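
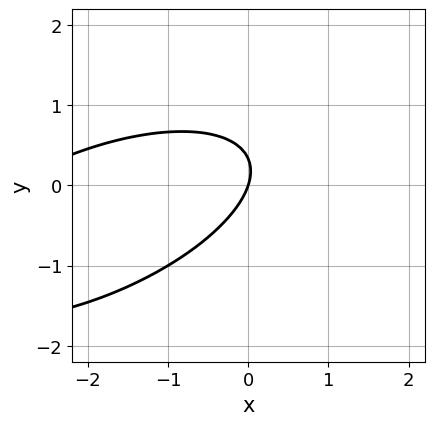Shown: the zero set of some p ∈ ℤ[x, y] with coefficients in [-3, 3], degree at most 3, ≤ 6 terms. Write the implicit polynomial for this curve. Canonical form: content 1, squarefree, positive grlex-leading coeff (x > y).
x^2 - 2*x*y + 3*y^2 + 3*x - y

The degree is 2 — a generic line meets the curve in up to 2 points.
Against the integer gridlines: it meets the y-axis at y = 0 (among the integer gridlines); one x-axis crossing is at x = 0.
Putting this together gives p.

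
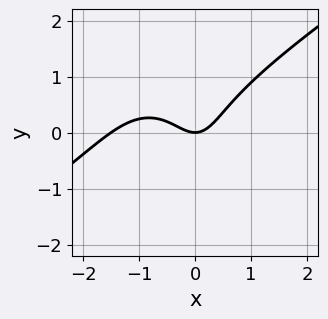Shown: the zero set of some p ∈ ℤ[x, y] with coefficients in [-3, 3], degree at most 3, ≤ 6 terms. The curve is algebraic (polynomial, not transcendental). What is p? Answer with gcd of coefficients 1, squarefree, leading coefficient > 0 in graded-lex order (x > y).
deg p = 3. No degree-2 curve has this shape.
Observable constraints: it meets the x-axis at x = 0 (among the integer gridlines); one y-axis crossing is at y = 0.
Assembling these constraints gives the stated polynomial.

2*x^3 - 2*x^2*y - 2*y^3 + 3*x^2 - 2*y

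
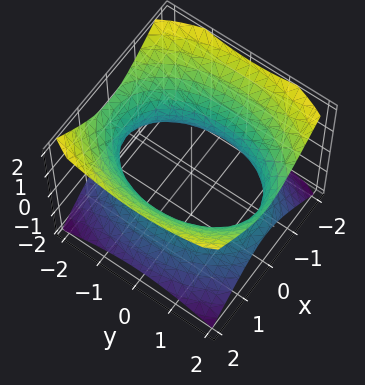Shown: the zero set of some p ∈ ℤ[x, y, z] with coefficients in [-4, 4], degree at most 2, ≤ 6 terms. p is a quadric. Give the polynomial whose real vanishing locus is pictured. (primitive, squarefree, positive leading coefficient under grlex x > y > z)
2*x^2 + y^2 - 2*z^2 - 3

1. The degree is 2 — one connected sheet with a waist; a quadric.
2. Symmetries: mirror symmetry y ↦ −y ⇒ only even powers of y; it's symmetric under z → −z, forcing even powers of z; it's symmetric under x → −x, forcing even powers of x.
3. From the visible intercepts: the surface avoids every integer z-axis point in the box.
4. Together with the visible shape, these determine p as stated.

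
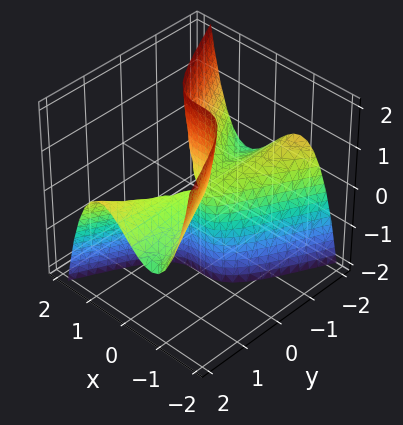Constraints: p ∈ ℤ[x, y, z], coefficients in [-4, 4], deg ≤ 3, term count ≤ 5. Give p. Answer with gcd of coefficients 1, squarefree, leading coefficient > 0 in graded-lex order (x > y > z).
3*x^3 - x*y^2 + 2*y*z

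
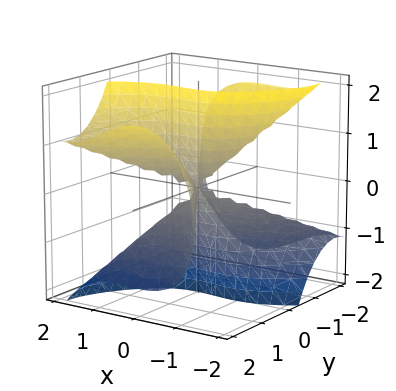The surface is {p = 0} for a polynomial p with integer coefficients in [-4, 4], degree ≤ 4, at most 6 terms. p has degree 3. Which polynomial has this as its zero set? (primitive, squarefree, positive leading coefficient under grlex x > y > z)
3*x^3 - 3*x^2*y - 2*x^2*z + 2*y^3 - 3*y*z^2

(a) Degree: the shape is more complex than any degree-2 surface, so deg p = 3.
(b) Against the integer gridlines: the visible z-axis segment lies entirely on the surface; it crosses the x-axis at the gridline x = 0; one y-axis crossing is at y = 0.
(c) Fitting integer coefficients to these (and the overall shape) gives p.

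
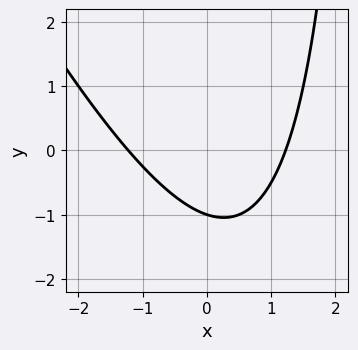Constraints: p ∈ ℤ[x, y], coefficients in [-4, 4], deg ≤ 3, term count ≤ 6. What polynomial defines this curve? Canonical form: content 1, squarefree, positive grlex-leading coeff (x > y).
1. Degree: the shape is more complex than any degree-1 curve, so deg p = 2.
2. From the visible intercepts: it meets the y-axis at y = -1 (among the integer gridlines).
3. Matching integer coefficients to the picture gives p.

2*x^2 + x*y - 3*y - 3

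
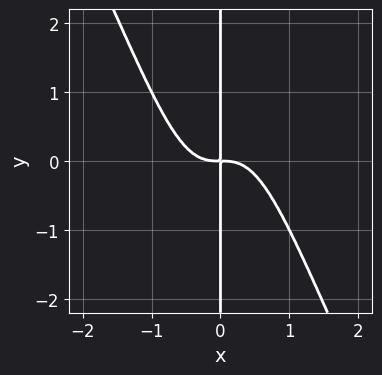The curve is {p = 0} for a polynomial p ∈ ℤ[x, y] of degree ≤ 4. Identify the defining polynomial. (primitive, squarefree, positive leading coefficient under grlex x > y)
First, the degree is 4 — a generic line meets the curve in up to 4 points.
Then, from the visible intercepts: every point of the y-axis in the box is on the curve.
Finally, these observations pin down the coefficients.

2*x^4 + x^3*y + x*y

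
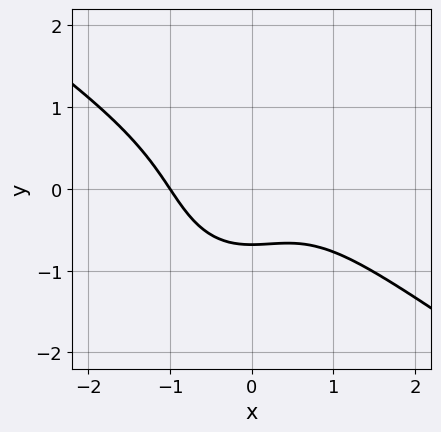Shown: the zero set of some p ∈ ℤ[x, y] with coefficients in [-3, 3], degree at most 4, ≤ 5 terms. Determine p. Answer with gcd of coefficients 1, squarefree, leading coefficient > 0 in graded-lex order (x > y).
x^3 + x^2*y + y^3 + y + 1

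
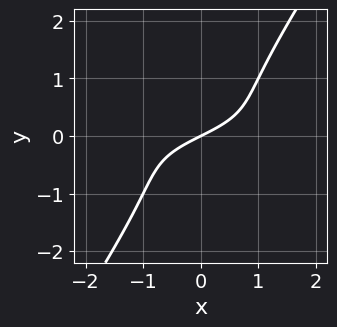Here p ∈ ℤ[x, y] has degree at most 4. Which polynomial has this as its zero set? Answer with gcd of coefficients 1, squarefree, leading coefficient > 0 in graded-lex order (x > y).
3*x*y^2 - 2*y^3 + x - 2*y

(a) Degree: no degree-2 curve has this shape, so deg p = 3.
(b) From the axis intercepts and sections: it meets the x-axis at x = 0 (among the integer gridlines); it meets the y-axis at y = 0 (among the integer gridlines).
(c) Fitting integer coefficients to these (and the overall shape) gives p.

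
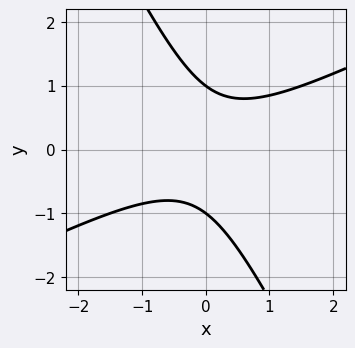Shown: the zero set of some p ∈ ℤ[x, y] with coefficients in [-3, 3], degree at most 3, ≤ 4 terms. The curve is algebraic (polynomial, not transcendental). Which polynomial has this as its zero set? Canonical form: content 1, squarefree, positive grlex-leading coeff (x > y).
2*x^2 - 3*x*y - 2*y^2 + 2

deg p = 2.
Observable constraints: the curve avoids every integer x-axis point in the box; the y-axis gridline crossings are at y ∈ {-1, 1}.
These observations pin down the coefficients.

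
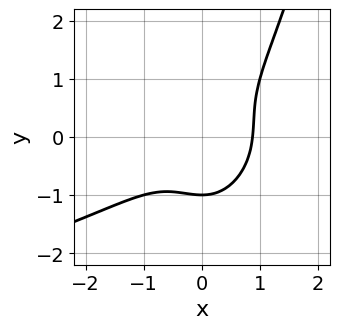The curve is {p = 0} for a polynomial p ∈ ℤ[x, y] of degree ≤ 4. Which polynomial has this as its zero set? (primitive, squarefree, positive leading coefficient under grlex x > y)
1. The degree is 4 — a generic line meets the curve in up to 4 points.
2. Reading off the gridlines: it crosses the y-axis at the gridline y = -1.
3. Solving for integer coefficients yields p as stated.

2*x^2*y^2 + 3*x^3 - x^2*y - 2*y^3 - 2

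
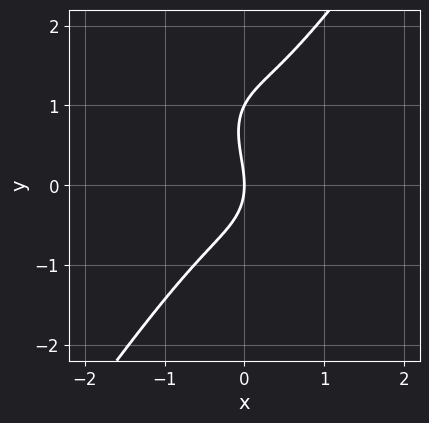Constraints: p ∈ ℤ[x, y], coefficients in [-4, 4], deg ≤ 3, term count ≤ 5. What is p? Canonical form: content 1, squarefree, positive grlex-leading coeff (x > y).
Degree: the shape is more complex than any degree-2 curve, so deg p = 3.
Against the integer gridlines: one x-axis crossing is at x = 0; the y-axis gridline crossings are at y ∈ {0, 1}.
Together with the visible shape, these determine p as stated.

3*x^3 - y^3 + y^2 + 2*x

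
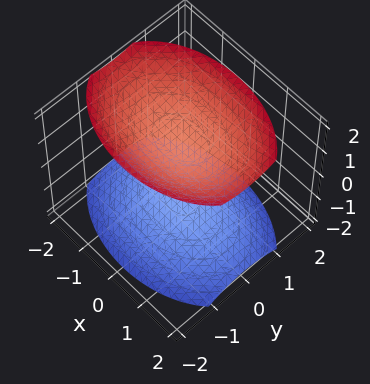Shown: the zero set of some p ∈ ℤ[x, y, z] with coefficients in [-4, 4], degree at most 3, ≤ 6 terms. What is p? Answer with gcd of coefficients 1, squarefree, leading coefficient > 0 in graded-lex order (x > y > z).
x^2 + 2*y^2 - 2*z^2 + 3

I count 2 distinct pieces. They look like related sheets of one shape, so recover p as a whole.
The degree is 2 — two separate bowl-shaped sheets opening away from each other; a quadric.
Symmetries: mirror symmetry x ↦ −x ⇒ only even powers of x; mirror symmetry y ↦ −y ⇒ only even powers of y; the z ↦ −z reflection is a symmetry, so z appears only in even powers.
Against the integer gridlines: the surface avoids every integer y-axis point in the box; no x-intercept at any integer in the box.
Solving for integer coefficients yields p as stated.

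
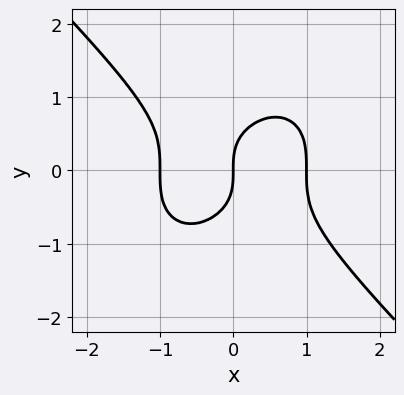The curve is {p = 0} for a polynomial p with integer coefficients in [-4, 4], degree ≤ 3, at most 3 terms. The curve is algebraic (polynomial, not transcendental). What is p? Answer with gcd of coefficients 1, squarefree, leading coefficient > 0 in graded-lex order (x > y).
(a) deg p = 3.
(b) From the visible intercepts: among the integer gridlines, it crosses the x-axis at x ∈ {-1, 0, 1}; it crosses the y-axis at the gridline y = 0.
(c) These observations pin down the coefficients.

x^3 + y^3 - x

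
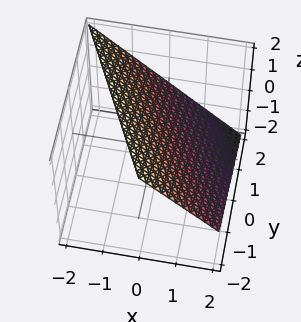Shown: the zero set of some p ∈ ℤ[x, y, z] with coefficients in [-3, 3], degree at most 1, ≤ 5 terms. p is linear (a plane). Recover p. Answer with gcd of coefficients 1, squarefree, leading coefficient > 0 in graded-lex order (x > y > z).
2*x + y + 2*z - 2

The degree is 1 — every cross-section is a straight line — this is a plane.
From the visible intercepts: one z-axis crossing is at z = 1; it meets the x-axis at x = 1 (among the integer gridlines); one y-axis crossing is at y = 2.
Together with the visible shape, these determine p as stated.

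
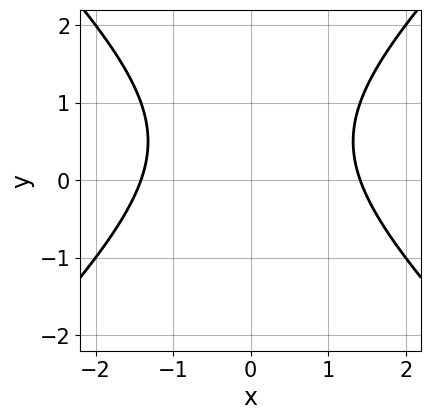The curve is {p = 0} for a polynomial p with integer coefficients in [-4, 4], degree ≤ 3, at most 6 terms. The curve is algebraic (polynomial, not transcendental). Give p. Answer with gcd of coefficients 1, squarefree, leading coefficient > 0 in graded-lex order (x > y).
1. Degree: the shape is more complex than any degree-1 curve, so deg p = 2.
2. Symmetries: mirror symmetry x ↦ −x ⇒ only even powers of x.
3. From the visible intercepts: the curve avoids every integer y-axis point in the box.
4. Solving for integer coefficients yields p as stated.

x^2 - y^2 + y - 2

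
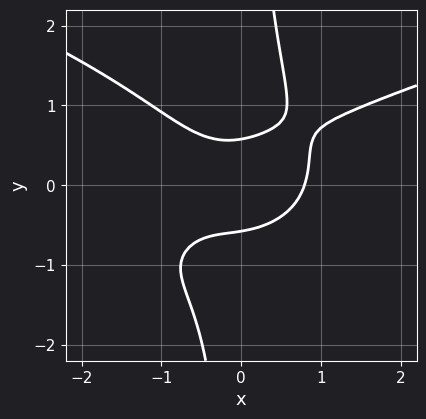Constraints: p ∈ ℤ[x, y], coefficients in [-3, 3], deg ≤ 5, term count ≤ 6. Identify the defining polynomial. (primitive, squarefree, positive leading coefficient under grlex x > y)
(a) Degree: no degree-3 curve has this shape, so deg p = 4.
(b) Putting this together gives p.

3*x*y^3 - 2*x^3 + 2*x^2*y - 3*y^2 + 1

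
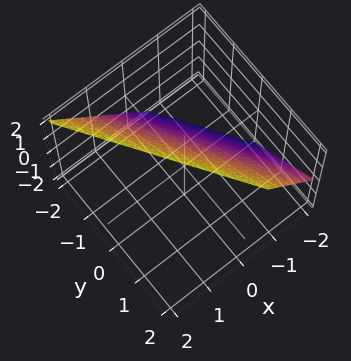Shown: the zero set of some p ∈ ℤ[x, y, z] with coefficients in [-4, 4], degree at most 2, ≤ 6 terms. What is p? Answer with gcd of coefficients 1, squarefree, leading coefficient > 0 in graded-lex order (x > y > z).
3*x + 2*y - 2*z + 2

1. deg p = 1. The surface is flat (a plane).
2. Checking where it meets the axes: one y-axis crossing is at y = -1; it meets the z-axis at z = 1 (among the integer gridlines).
3. Solving for integer coefficients yields p as stated.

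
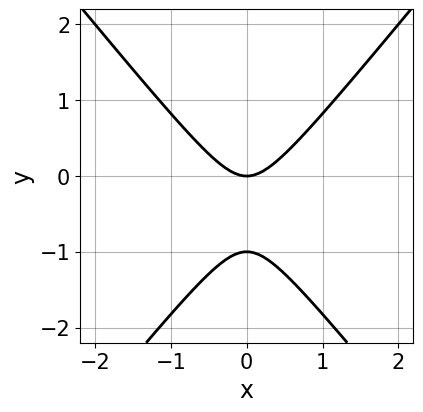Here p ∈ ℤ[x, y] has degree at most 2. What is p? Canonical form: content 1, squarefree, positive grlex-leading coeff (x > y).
3*x^2 - 2*y^2 - 2*y

1. The degree is 2 — the shape is more complex than any degree-1 curve.
2. Symmetries: it's symmetric under x → −x, forcing even powers of x.
3. Observable constraints: the y-axis gridline crossings are at y ∈ {-1, 0}; it crosses the x-axis at the gridline x = 0.
4. Fitting integer coefficients to these (and the overall shape) gives p.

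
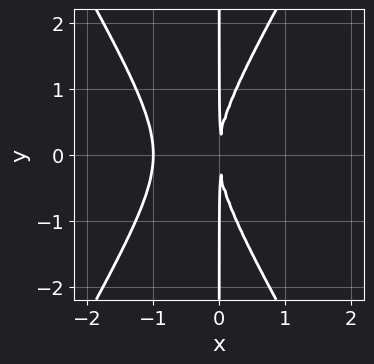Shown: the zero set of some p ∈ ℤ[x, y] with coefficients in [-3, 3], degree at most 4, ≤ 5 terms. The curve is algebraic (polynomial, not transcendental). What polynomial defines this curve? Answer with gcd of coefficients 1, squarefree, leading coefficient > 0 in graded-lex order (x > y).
1. deg p = 3.
2. Symmetries: the y ↦ −y reflection is a symmetry, so y appears only in even powers.
3. From the axis intercepts and sections: it meets the x-axis at x = -1 (among the integer gridlines); the visible y-axis segment lies entirely on the curve.
4. Matching integer coefficients to the picture gives p.

3*x^3 - x*y^2 + 3*x^2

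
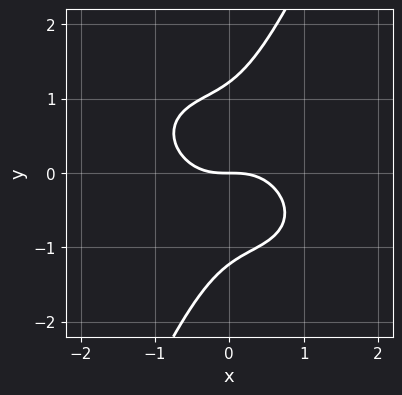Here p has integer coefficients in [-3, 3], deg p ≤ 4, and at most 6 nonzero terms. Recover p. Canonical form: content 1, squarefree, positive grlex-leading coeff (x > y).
First, the degree is 3 — no degree-2 curve has this shape.
Then, from the axis intercepts and sections: it crosses the x-axis at the gridline x = 0; it meets the y-axis at y = 0 (among the integer gridlines).
Finally, these observations pin down the coefficients.

3*x^3 + 2*x^2*y + 3*x*y^2 - 2*y^3 + 3*y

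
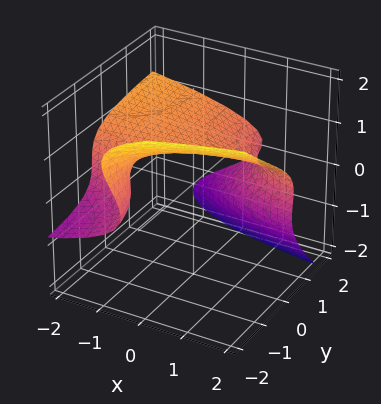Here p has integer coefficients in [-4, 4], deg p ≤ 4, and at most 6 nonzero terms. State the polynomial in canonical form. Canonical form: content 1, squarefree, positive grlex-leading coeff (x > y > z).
3*y*z^2 + 3*z^3 + 2*x*y - y*z - 2

First, degree: no degree-2 surface has this shape, so deg p = 3.
Next, observable constraints: the surface avoids every integer x-axis point in the box; no y-intercept at any integer in the box.
Finally, matching integer coefficients to the picture gives p.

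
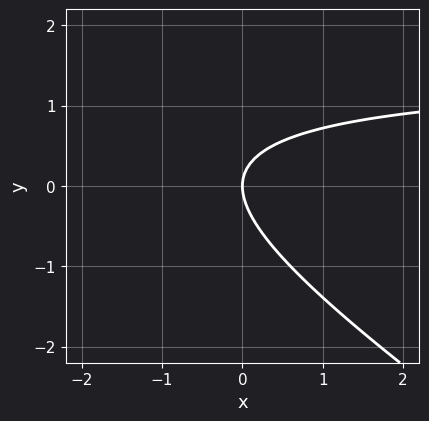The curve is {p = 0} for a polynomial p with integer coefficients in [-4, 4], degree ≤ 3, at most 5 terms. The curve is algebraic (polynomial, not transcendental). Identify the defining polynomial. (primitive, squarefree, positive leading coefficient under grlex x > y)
2*x*y + 3*y^2 - 3*x

First, deg p = 2. The shape is more complex than any degree-1 curve.
Then, checking where it meets the axes: it crosses the y-axis at the gridline y = 0; it crosses the x-axis at the gridline x = 0.
Finally, putting this together gives p.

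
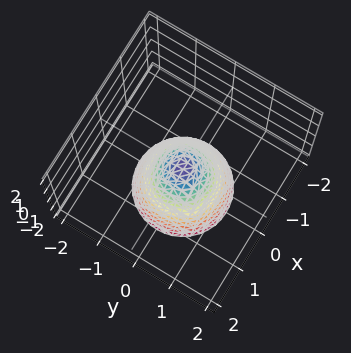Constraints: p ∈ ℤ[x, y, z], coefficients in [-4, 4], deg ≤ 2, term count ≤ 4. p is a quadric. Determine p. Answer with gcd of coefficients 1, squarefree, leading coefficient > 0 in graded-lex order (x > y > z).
First, the degree is 2 — a paraboloid; a quadric.
Next, by symmetry, the z-axis is an axis of rotation, so x and y enter only as x² + y².
Then, checking where it meets the axes: one x-axis crossing is at x = 0; a circular section at z = -2 has radius between 1 and 2; it crosses the z-axis at the gridline z = 0.
Finally, the integer polynomial consistent with all of this is the stated p.

3*x^2 + 3*y^2 + 2*z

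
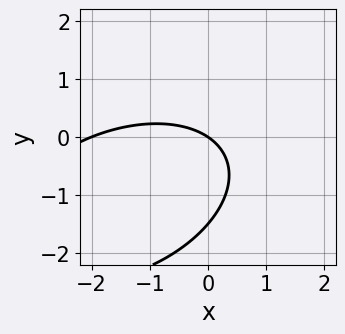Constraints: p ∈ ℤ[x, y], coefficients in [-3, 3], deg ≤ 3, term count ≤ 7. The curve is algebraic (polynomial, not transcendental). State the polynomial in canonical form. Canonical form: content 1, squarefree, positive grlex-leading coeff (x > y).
x^2 - x*y + 2*y^2 + 2*x + 3*y

1. The degree is 2 — a generic line meets the curve in up to 2 points.
2. From the visible intercepts: the x-axis gridline crossings are at x ∈ {-2, 0}; one y-axis crossing is at y = 0.
3. Fitting integer coefficients to these (and the overall shape) gives p.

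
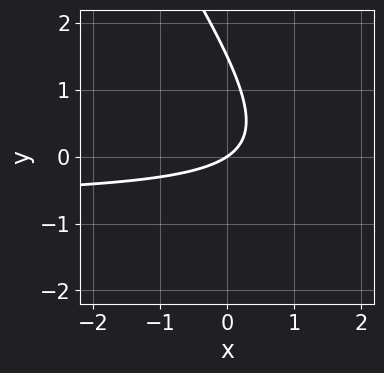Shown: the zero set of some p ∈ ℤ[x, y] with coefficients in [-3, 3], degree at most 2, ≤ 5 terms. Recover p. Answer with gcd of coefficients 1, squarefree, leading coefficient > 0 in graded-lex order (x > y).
3*x*y + 2*y^2 + 2*x - 3*y

First, degree: a generic line meets the curve in up to 2 points, so deg p = 2.
Then, checking where it meets the axes: it meets the y-axis at y = 0 (among the integer gridlines); it crosses the x-axis at the gridline x = 0.
Finally, the integer polynomial consistent with all of this is the stated p.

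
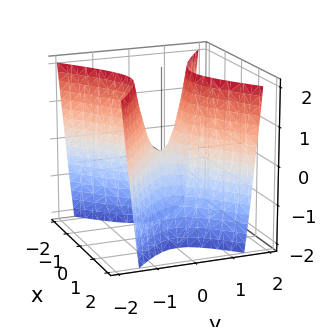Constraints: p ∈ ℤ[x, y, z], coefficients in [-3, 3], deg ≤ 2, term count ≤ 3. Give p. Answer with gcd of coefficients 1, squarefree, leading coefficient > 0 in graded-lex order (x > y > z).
2*x^2 - 3*y^2 + z

First, degree: a hyperbolic paraboloid; a quadric, so deg p = 2.
Next, symmetries: the x ↦ −x reflection is a symmetry, so x appears only in even powers; mirror symmetry y ↦ −y ⇒ only even powers of y.
Next, from the visible intercepts: one y-axis crossing is at y = 0; one z-axis crossing is at z = 0; it crosses the x-axis at the gridline x = 0.
Finally, putting this together gives p.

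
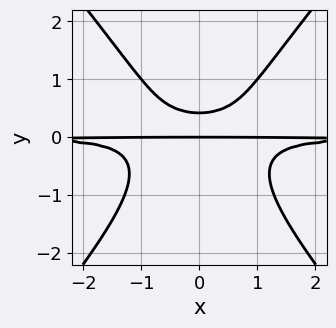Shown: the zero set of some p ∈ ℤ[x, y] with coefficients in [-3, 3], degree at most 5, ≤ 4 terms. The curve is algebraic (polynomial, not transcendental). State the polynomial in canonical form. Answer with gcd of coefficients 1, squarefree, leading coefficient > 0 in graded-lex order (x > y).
3*x^2*y^2 - 2*y^4 - 2*y^2 + y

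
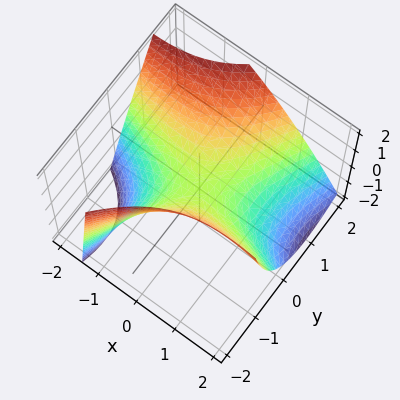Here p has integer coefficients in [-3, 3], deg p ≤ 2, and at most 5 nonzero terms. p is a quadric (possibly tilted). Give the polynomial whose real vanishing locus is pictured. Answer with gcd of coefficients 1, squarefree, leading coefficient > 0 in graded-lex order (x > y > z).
x^2 + 3*x*y - 2*y^2 + y*z + 3*z

(a) Degree: a generic line meets the surface in up to 2 points, so deg p = 2.
(b) From the visible intercepts: one y-axis crossing is at y = 0; one x-axis crossing is at x = 0; it crosses the z-axis at the gridline z = 0.
(c) Putting this together gives p.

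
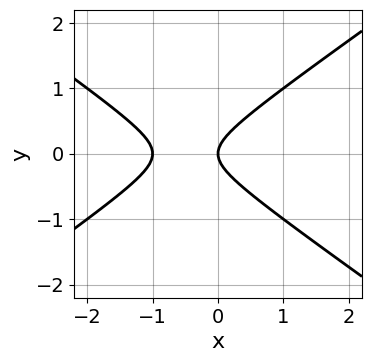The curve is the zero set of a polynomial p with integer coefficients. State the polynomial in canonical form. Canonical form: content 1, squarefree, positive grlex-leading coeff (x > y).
The degree is 2 — a generic line meets the curve in up to 2 points.
Symmetries: the y ↦ −y reflection is a symmetry, so y appears only in even powers.
Reading off the gridlines: the x-axis gridline crossings are at x ∈ {-1, 0}; it meets the y-axis at y = 0 (among the integer gridlines).
Assembling these constraints gives the stated polynomial.

x^2 - 2*y^2 + x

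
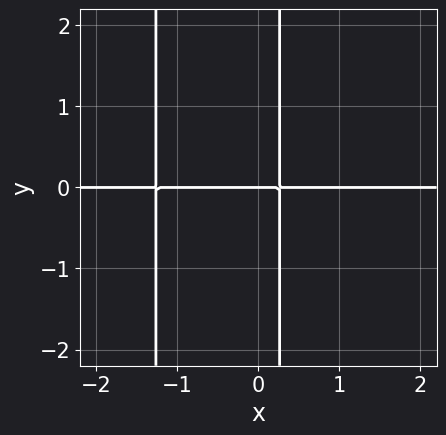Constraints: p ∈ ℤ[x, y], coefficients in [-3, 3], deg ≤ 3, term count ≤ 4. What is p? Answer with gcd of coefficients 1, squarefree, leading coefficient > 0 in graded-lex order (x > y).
First, deg p = 3.
Next, from the axis intercepts and sections: it crosses the y-axis at the gridline y = 0; the visible x-axis segment lies entirely on the curve.
Finally, matching integer coefficients to the picture gives p.

3*x^2*y + 3*x*y - y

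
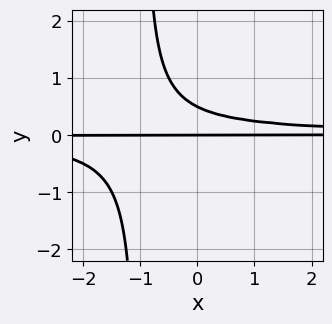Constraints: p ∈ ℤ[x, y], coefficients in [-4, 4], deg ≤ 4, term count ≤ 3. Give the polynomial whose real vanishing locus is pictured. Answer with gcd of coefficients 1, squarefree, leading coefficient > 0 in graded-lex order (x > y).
2*x*y^2 + 2*y^2 - y

First, deg p = 3. A generic line meets the curve in up to 3 points.
Next, from the axis intercepts and sections: every point of the x-axis in the box is on the curve; it meets the y-axis at y = 0 (among the integer gridlines).
Finally, the integer polynomial consistent with all of this is the stated p.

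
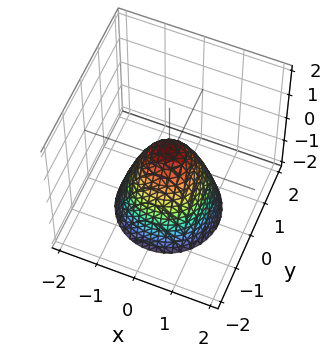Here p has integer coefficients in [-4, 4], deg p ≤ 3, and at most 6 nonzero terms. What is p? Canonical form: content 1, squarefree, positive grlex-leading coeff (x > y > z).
3*x^2 + 3*y^2 + 2*z - 1

The degree is 2 — the shape is more complex than any degree-1 surface.
Symmetry: the surface is invariant under rotation about z: p = q(x² + y², z).
Reading off the gridlines: a circular section at z = 0 has radius between 0 and 1.
Solving for integer coefficients yields p as stated.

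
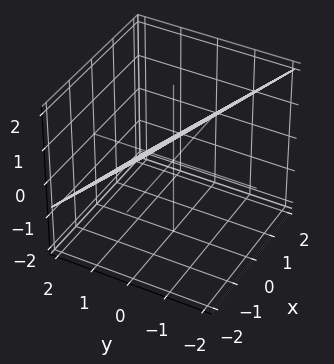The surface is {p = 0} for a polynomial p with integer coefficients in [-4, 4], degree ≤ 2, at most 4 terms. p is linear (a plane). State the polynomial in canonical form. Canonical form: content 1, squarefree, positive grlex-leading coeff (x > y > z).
x + 3*y + 3*z - 2

1. The degree is 1 — the surface is flat (a plane).
2. Observable constraints: one x-axis crossing is at x = 2.
3. Matching integer coefficients to the picture gives p.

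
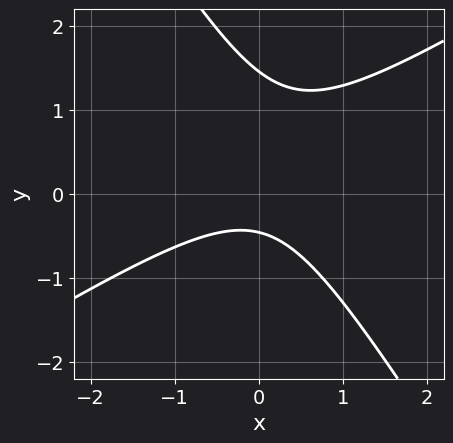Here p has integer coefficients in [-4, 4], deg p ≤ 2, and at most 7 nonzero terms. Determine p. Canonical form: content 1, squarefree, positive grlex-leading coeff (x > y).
3*x^2 - 3*x*y - 3*y^2 + 3*y + 2

1. deg p = 2. No degree-1 curve has this shape.
2. From the visible intercepts: the curve avoids every integer x-axis point in the box.
3. Assembling these constraints gives the stated polynomial.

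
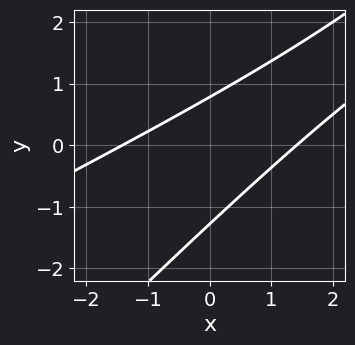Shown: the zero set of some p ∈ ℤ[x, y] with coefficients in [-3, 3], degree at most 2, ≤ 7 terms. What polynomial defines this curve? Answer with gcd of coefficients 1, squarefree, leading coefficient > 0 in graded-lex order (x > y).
First, deg p = 2. A generic line meets the curve in up to 2 points.
Finally, solving for integer coefficients yields p as stated.

x^2 - 3*x*y + 2*y^2 + y - 2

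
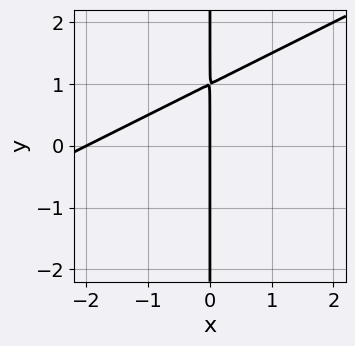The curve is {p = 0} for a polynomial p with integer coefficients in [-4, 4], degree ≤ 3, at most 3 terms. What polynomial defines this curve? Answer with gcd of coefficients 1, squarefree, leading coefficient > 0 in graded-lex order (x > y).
x^2 - 2*x*y + 2*x

(a) deg p = 2.
(b) Checking where it meets the axes: among the integer gridlines, it crosses the x-axis at x ∈ {-2, 0}; the visible y-axis segment lies entirely on the curve.
(c) Matching integer coefficients to the picture gives p.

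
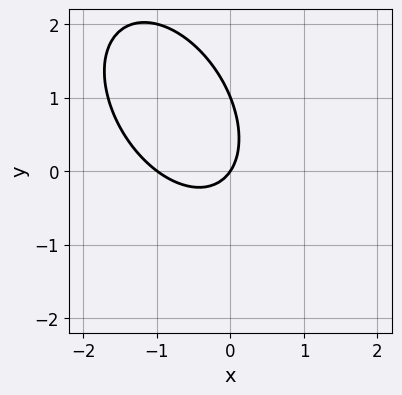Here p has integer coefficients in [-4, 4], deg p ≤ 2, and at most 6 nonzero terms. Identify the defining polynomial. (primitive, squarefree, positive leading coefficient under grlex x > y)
First, the degree is 2 — the shape is more complex than any degree-1 curve.
Then, from the axis intercepts and sections: the y-axis gridline crossings are at y ∈ {0, 1}; among the integer gridlines, it crosses the x-axis at x ∈ {-1, 0}.
Finally, putting this together gives p.

3*x^2 + 2*x*y + 2*y^2 + 3*x - 2*y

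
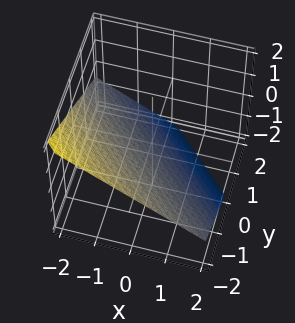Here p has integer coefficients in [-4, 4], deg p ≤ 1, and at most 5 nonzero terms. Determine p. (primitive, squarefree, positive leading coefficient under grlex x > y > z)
2*x + 2*y + 3*z + 2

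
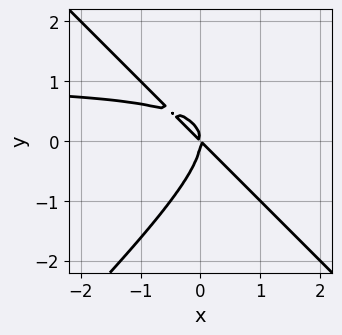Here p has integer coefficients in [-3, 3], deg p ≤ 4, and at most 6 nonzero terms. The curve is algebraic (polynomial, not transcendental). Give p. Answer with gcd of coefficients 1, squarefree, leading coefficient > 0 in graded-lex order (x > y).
x^2*y - y^3 - x^2 - x*y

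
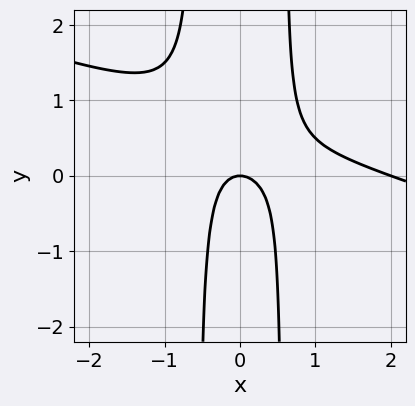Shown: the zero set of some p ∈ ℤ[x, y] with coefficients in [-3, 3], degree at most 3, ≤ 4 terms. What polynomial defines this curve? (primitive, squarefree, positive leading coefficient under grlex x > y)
x^3 + 3*x^2*y - 2*x^2 - y

Degree: a generic line meets the curve in up to 3 points, so deg p = 3.
Reading off the gridlines: the x-axis gridline crossings are at x ∈ {0, 2}; it crosses the y-axis at the gridline y = 0.
Assembling these constraints gives the stated polynomial.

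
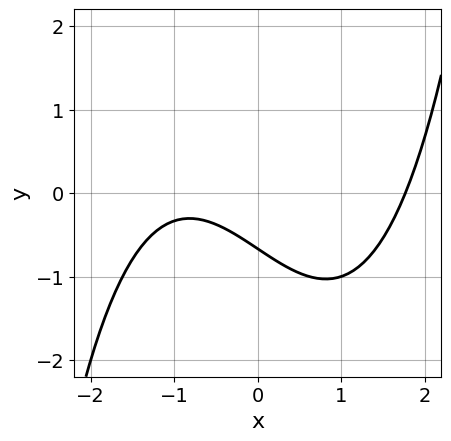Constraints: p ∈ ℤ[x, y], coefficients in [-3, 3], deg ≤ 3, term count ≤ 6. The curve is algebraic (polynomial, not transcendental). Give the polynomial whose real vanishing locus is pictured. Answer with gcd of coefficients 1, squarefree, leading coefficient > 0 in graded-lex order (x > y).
1. The degree is 3 — a generic line meets the curve in up to 3 points.
2. The integer polynomial consistent with all of this is the stated p.

x^3 - 2*x - 3*y - 2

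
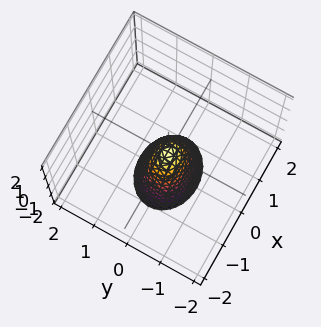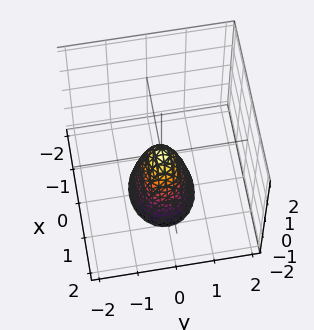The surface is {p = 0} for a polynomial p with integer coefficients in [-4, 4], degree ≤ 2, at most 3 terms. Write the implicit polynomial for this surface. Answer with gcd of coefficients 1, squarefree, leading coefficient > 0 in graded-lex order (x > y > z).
(a) Degree: a paraboloid; a quadric, so deg p = 2.
(b) Symmetries: the x ↦ −x reflection is a symmetry, so x appears only in even powers; mirror symmetry y ↦ −y ⇒ only even powers of y.
(c) Against the integer gridlines: one x-axis crossing is at x = 0; it crosses the z-axis at the gridline z = 0; one y-axis crossing is at y = 0.
(d) The integer polynomial consistent with all of this is the stated p.

2*x^2 + 3*y^2 + z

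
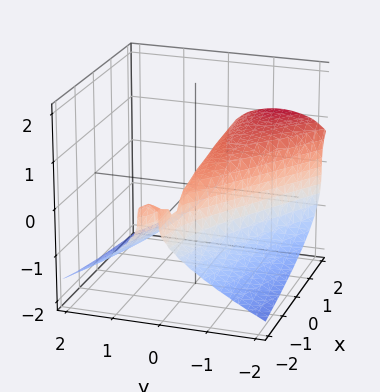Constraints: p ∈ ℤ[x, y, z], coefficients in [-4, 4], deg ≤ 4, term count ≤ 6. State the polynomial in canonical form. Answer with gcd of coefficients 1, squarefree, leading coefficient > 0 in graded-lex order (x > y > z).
3*z^3 + 2*x*y + 3*y^2 + 3*y

First, degree: the shape is more complex than any degree-2 surface, so deg p = 3.
Then, observable constraints: the y-axis gridline crossings are at y ∈ {-1, 0}; one z-axis crossing is at z = 0.
Finally, matching integer coefficients to the picture gives p.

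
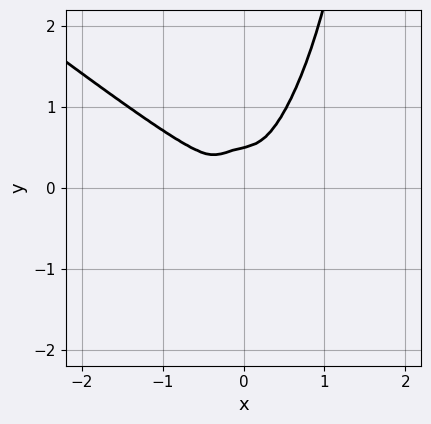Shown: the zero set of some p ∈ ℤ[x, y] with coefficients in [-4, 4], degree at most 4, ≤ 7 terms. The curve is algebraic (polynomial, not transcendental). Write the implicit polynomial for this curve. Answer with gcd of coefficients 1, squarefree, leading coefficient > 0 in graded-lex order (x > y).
(a) Degree: no degree-3 curve has this shape, so deg p = 4.
(b) Matching integer coefficients to the picture gives p.

2*x^4 + 2*x^3*y + x*y^3 - 2*y^3 + y^2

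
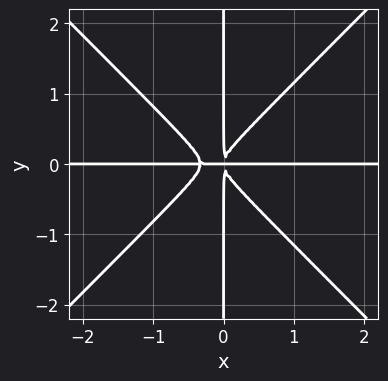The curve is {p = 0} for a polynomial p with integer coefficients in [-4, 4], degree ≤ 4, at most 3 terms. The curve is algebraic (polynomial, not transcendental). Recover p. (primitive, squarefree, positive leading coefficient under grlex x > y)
(a) deg p = 4.
(b) Checking where it meets the axes: the visible x-axis segment lies entirely on the curve; the visible y-axis segment lies entirely on the curve.
(c) Fitting integer coefficients to these (and the overall shape) gives p.

3*x^3*y - 3*x*y^3 + x^2*y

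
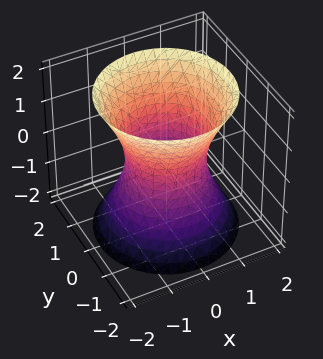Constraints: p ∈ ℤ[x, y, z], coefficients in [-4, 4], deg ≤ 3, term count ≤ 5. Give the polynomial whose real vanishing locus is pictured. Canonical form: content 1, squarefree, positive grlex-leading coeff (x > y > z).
First, degree: a generic line meets the surface in up to 2 points, so deg p = 2.
Next, by symmetry, every cross-section ⟂ z is a circle, so x, y appear only via x² + y².
Next, from the visible intercepts: the x-axis gridline crossings are at x ∈ {-1, 1}; no z-intercept at any integer in the box; a circular section at z = 2 has radius between 1 and 2; the y-axis gridline crossings are at y ∈ {-1, 1}.
Finally, these observations pin down the coefficients.

2*x^2 + 2*y^2 - z^2 - 2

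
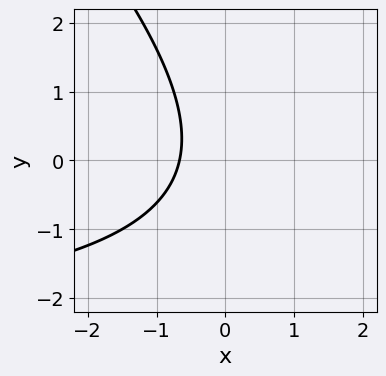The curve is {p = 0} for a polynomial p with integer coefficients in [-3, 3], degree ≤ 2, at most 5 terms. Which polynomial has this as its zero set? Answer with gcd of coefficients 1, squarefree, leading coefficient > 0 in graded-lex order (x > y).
Degree: no degree-1 curve has this shape, so deg p = 2.
Against the integer gridlines: the curve avoids every integer y-axis point in the box.
The integer polynomial consistent with all of this is the stated p.

x*y + y^2 + 3*x + 2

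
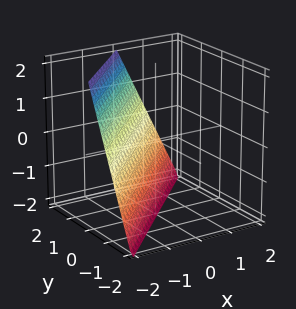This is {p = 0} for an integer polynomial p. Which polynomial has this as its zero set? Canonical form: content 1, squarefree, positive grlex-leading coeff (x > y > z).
2*x - 2*y + z + 2

1. Degree: every cross-section is a straight line — this is a plane, so deg p = 1.
2. From the visible intercepts: it meets the y-axis at y = 1 (among the integer gridlines); one x-axis crossing is at x = -1; one z-axis crossing is at z = -2.
3. Assembling these constraints gives the stated polynomial.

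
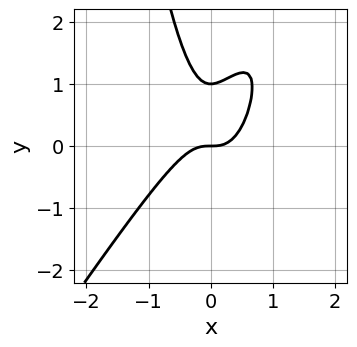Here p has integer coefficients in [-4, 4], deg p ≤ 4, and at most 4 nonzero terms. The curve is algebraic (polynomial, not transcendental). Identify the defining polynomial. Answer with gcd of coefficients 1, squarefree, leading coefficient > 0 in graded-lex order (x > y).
3*x^3 - 2*x^2*y + y^2 - y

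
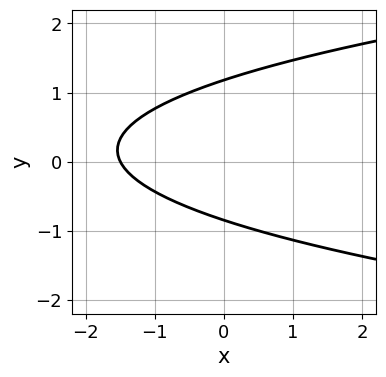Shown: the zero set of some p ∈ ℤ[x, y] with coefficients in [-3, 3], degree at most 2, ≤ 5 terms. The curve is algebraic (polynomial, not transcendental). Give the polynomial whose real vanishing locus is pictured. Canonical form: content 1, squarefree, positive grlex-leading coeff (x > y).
3*y^2 - 2*x - y - 3

First, the degree is 2 — the shape is more complex than any degree-1 curve.
Finally, putting this together gives p.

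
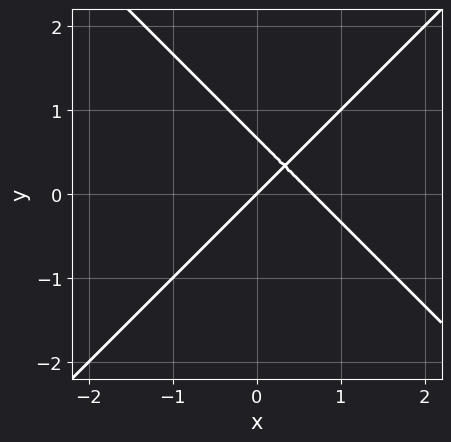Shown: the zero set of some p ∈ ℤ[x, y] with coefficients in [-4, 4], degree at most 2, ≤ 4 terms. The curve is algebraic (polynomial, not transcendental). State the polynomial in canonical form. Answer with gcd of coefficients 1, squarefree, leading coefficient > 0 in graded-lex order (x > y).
(a) deg p = 2. The shape is more complex than any degree-1 curve.
(b) Checking where it meets the axes: it crosses the x-axis at the gridline x = 0; one y-axis crossing is at y = 0.
(c) Matching integer coefficients to the picture gives p.

3*x^2 - 3*y^2 - 2*x + 2*y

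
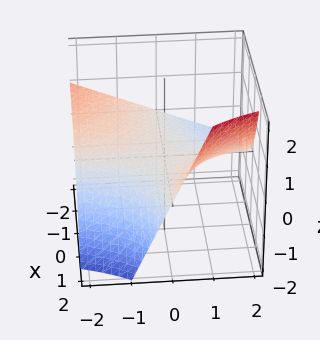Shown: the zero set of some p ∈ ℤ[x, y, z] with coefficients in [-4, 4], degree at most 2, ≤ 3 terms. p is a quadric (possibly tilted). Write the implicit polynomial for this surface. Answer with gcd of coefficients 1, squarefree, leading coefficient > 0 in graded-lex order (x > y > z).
1. Degree: no degree-1 surface has this shape, so deg p = 2.
2. Observable constraints: the visible y-axis segment lies entirely on the surface; every point of the x-axis in the box is on the surface; it crosses the z-axis at the gridline z = 0.
3. Matching integer coefficients to the picture gives p.

x*y + x*z - 3*z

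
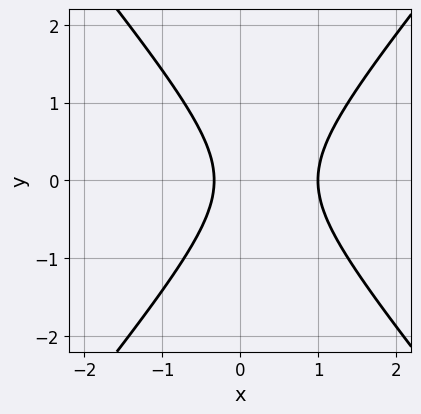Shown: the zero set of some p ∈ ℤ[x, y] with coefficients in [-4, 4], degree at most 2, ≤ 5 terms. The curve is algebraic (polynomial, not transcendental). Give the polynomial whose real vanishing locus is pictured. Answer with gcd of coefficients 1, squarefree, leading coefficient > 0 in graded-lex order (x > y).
1. The degree is 2 — no degree-1 curve has this shape.
2. Symmetries: it's symmetric under y → −y, forcing even powers of y.
3. Against the integer gridlines: no y-intercept at any integer in the box; it crosses the x-axis at the gridline x = 1.
4. Assembling these constraints gives the stated polynomial.

3*x^2 - 2*y^2 - 2*x - 1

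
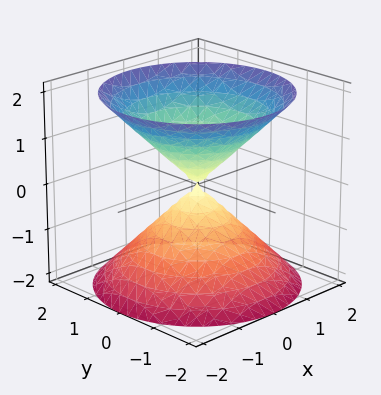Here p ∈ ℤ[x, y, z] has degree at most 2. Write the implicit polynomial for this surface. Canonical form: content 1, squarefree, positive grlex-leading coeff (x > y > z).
x^2 + y^2 - z^2

There are 2 components. They look like related sheets of one shape, so recover p as a whole.
deg p = 2. Two nappes meeting at a single point; a quadric.
Symmetry: the z-axis is an axis of rotation, so x and y enter only as x² + y²; mirror symmetry z ↦ −z ⇒ only even powers of z.
Reading off the gridlines: a circular section at z = -1 has radius exactly 1; it meets the y-axis at y = 0 (among the integer gridlines); one z-axis crossing is at z = 0.
Assembling these constraints gives the stated polynomial.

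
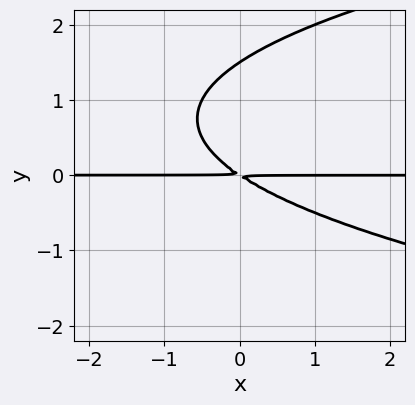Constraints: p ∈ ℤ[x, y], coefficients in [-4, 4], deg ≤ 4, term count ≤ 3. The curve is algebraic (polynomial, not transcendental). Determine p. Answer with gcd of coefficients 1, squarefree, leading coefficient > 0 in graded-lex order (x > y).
2*y^3 - 2*x*y - 3*y^2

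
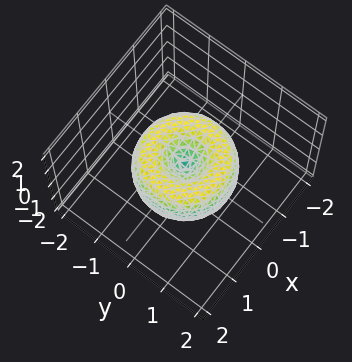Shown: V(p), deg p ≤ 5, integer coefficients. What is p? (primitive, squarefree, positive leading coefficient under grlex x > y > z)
Degree: a generic line meets the surface in up to 4 points, so deg p = 4.
By symmetry, every cross-section ⟂ z is a circle, so x, y appear only via x² + y².
Reading off the gridlines: it meets the z-axis at z = 0 (among the integer gridlines); one x-axis crossing is at x = 0; a circular section at z = 0 has radius between 1 and 2.
Solving for integer coefficients yields p as stated.

2*x^4 + 4*x^2*y^2 + 2*y^4 - 3*x^2 - 3*y^2 + 2*z^2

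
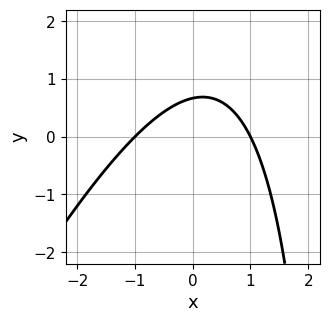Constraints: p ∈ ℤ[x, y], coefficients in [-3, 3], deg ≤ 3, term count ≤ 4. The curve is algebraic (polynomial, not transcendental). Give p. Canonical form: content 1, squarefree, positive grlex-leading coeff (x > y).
2*x^2 - x*y + 3*y - 2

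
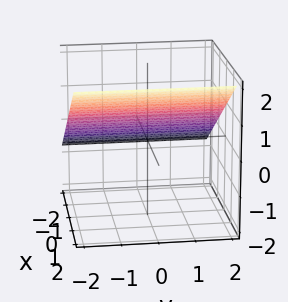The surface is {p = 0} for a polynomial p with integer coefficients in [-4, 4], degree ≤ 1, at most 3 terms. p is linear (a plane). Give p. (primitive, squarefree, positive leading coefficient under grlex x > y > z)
2*x - 3*z + 2

1. Degree: every cross-section is a straight line — this is a plane, so deg p = 1.
2. From the axis intercepts and sections: the surface avoids every integer y-axis point in the box; one x-axis crossing is at x = -1.
3. Solving for integer coefficients yields p as stated.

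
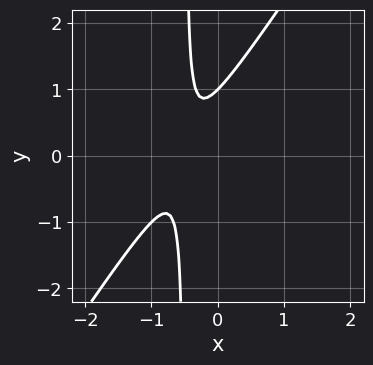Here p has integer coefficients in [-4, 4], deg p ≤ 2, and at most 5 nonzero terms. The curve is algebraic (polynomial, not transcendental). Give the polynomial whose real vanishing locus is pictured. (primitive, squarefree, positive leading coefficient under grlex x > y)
3*x^2 - 2*x*y + 3*x - y + 1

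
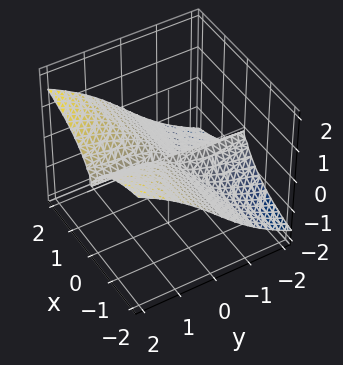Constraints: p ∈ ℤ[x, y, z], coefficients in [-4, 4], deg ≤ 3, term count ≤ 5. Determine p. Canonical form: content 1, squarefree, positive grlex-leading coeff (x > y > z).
2*x^2*y - 2*x^2*z - z^3

The degree is 3 — the shape is more complex than any degree-2 surface.
Observable constraints: it meets the z-axis at z = 0 (among the integer gridlines); the visible x-axis segment lies entirely on the surface.
Assembling these constraints gives the stated polynomial. Check: (0, -1, 0) on the y-axis lies on the surface, and p(0, -1, 0) = 0. ✓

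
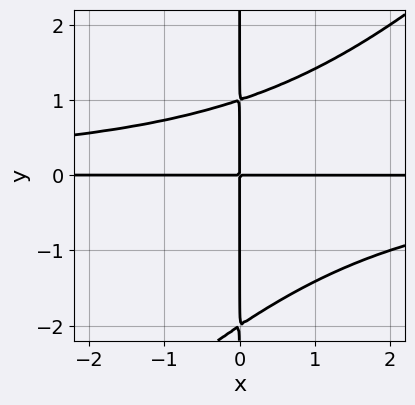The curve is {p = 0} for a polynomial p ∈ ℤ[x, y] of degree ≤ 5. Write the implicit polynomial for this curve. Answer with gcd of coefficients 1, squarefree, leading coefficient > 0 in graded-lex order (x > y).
First, the degree is 4 — a generic line meets the curve in up to 4 points.
Then, from the visible intercepts: every point of the y-axis in the box is on the curve; every point of the x-axis in the box is on the curve.
Finally, fitting integer coefficients to these (and the overall shape) gives p.

x^2*y^2 - x*y^3 - x*y^2 + 2*x*y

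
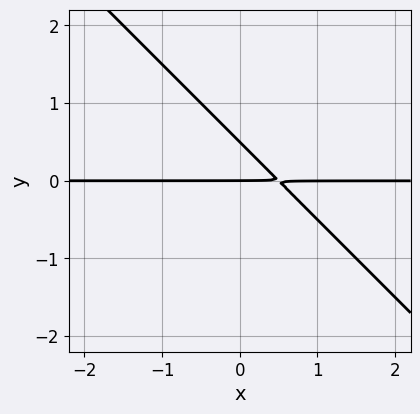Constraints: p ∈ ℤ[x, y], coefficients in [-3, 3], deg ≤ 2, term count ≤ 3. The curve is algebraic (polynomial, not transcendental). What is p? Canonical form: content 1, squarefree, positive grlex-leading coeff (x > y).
2*x*y + 2*y^2 - y

Degree: the shape is more complex than any degree-1 curve, so deg p = 2.
Against the integer gridlines: the visible x-axis segment lies entirely on the curve; one y-axis crossing is at y = 0.
Matching integer coefficients to the picture gives p.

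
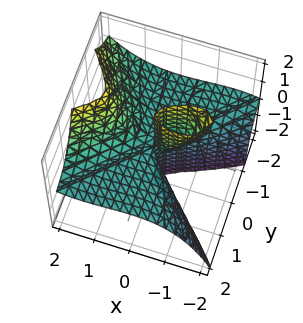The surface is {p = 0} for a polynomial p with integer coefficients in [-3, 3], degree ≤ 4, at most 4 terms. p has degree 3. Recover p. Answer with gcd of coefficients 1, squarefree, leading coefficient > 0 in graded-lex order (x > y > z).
x^3 - x^2*y - 3*y^2*z - x*z

deg p = 3. The shape is more complex than any degree-2 surface.
From the visible intercepts: it meets the x-axis at x = 0 (among the integer gridlines); the visible z-axis segment lies entirely on the surface; the visible y-axis segment lies entirely on the surface.
Putting this together gives p.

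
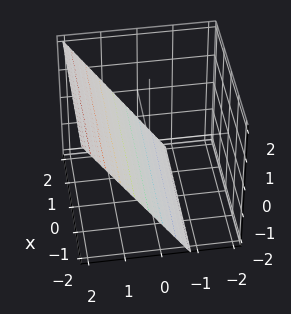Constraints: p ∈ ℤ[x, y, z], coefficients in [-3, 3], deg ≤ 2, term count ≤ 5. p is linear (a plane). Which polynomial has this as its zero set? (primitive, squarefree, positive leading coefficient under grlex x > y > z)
3*y - 2*z - 2

(a) The degree is 1 — every cross-section is a straight line — this is a plane.
(b) Reading off the gridlines: no x-intercept at any integer in the box; it meets the z-axis at z = -1 (among the integer gridlines).
(c) Solving for integer coefficients yields p as stated.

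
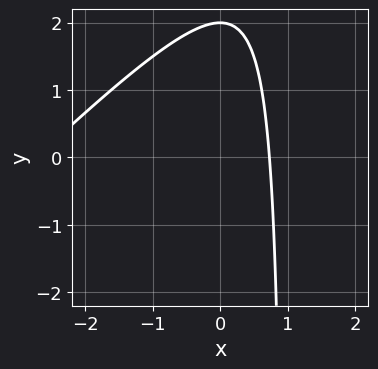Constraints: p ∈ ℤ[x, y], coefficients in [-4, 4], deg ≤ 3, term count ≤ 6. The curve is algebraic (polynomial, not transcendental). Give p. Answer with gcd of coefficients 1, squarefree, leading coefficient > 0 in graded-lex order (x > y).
x^2 - x*y + 2*x + y - 2

1. deg p = 2. No degree-1 curve has this shape.
2. From the axis intercepts and sections: one y-axis crossing is at y = 2.
3. Putting this together gives p.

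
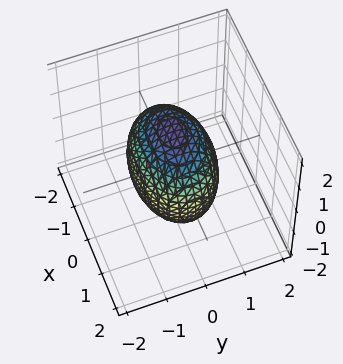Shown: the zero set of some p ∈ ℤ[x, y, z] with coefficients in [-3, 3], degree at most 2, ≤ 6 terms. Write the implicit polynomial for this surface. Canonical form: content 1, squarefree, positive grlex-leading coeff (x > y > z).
(a) deg p = 2. Bounded and convex; a quadric.
(b) Symmetries: the z ↦ −z reflection is a symmetry, so z appears only in even powers; mirror symmetry y ↦ −y ⇒ only even powers of y; the x ↦ −x reflection is a symmetry, so x appears only in even powers.
(c) Checking where it meets the axes: among the integer gridlines, it crosses the y-axis at y ∈ {-1, 1}.
(d) Putting this together gives p.

x^2 + 2*y^2 + z^2 - 2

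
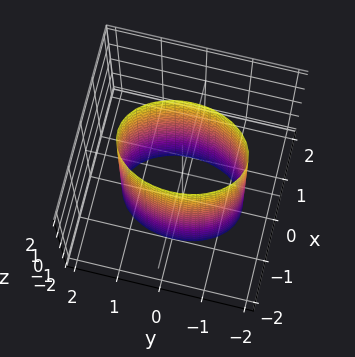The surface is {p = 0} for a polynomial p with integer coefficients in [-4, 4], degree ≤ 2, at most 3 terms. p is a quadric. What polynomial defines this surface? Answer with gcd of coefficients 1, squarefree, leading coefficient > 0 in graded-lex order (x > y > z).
2*x^2 + y^2 - 2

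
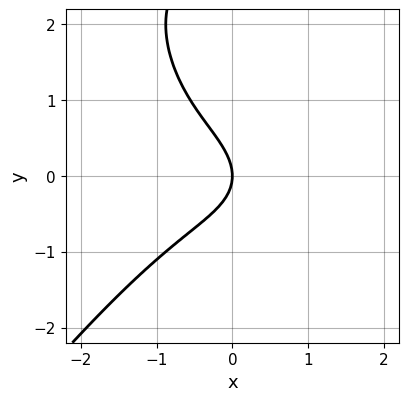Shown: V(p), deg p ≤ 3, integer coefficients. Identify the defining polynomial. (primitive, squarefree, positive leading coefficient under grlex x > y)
2*x^3 - y^3 + 3*y^2 + 3*x

(a) The degree is 3 — no degree-2 curve has this shape.
(b) From the axis intercepts and sections: it crosses the y-axis at the gridline y = 0; it meets the x-axis at x = 0 (among the integer gridlines).
(c) Solving for integer coefficients yields p as stated.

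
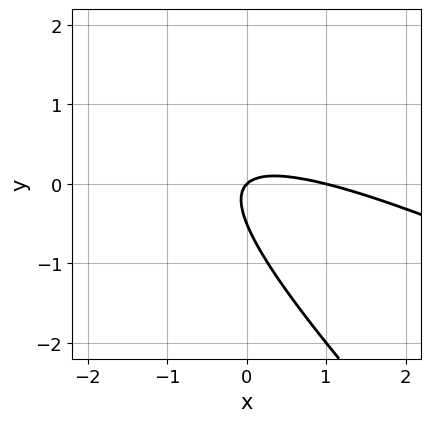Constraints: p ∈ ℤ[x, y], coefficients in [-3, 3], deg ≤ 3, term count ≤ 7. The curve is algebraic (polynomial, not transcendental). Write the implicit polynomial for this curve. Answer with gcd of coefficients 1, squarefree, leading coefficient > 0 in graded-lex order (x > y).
x^2 + 3*x*y + 2*y^2 - x + y

(a) Degree: the shape is more complex than any degree-1 curve, so deg p = 2.
(b) From the axis intercepts and sections: it meets the y-axis at y = 0 (among the integer gridlines); the x-axis gridline crossings are at x ∈ {0, 1}.
(c) Putting this together gives p.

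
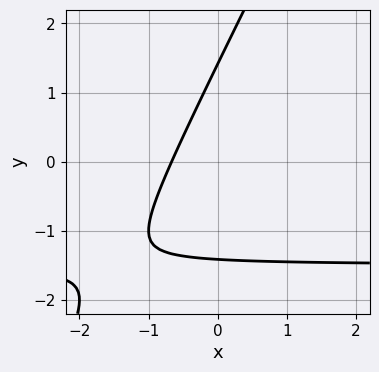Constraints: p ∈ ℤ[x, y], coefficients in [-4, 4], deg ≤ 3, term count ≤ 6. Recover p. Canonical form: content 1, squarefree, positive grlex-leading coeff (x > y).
2*x*y - y^2 + 3*x + 2

deg p = 2. A generic line meets the curve in up to 2 points.
Putting this together gives p.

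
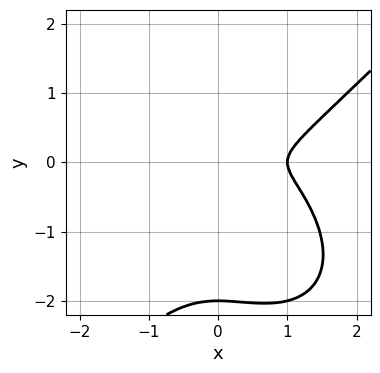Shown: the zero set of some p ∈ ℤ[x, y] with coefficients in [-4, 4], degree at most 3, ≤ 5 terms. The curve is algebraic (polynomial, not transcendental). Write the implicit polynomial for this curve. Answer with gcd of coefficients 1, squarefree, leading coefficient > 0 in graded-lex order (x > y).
1. deg p = 3.
2. Reading off the gridlines: it meets the y-axis at y = -2 (among the integer gridlines); it meets the x-axis at x = 1 (among the integer gridlines).
3. These observations pin down the coefficients.

x^3 - y^3 - x^2 - 2*y^2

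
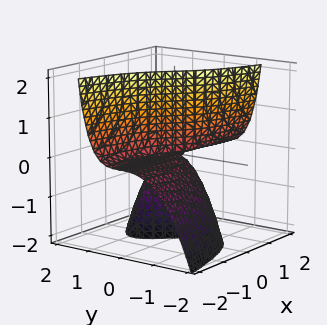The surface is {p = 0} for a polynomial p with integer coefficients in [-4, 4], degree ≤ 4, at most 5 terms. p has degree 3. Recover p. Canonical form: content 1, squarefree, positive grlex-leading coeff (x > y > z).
First, deg p = 3. No degree-2 surface has this shape.
Then, checking where it meets the axes: it crosses the y-axis at the gridline y = 0; every point of the z-axis in the box is on the surface; the visible x-axis segment lies entirely on the surface.
Finally, together with the visible shape, these determine p as stated.

y^3 + x*z + y*z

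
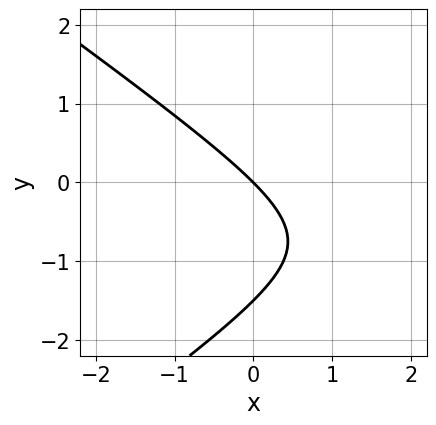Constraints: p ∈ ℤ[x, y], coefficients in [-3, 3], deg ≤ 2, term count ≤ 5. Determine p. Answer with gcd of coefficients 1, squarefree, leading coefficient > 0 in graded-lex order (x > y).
(a) deg p = 2. The shape is more complex than any degree-1 curve.
(b) From the visible intercepts: it meets the x-axis at x = 0 (among the integer gridlines); one y-axis crossing is at y = 0.
(c) Solving for integer coefficients yields p as stated.

x^2 - 2*y^2 - 3*x - 3*y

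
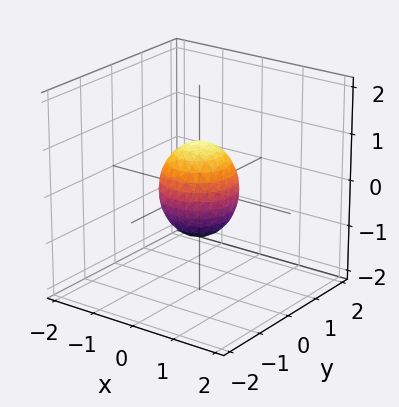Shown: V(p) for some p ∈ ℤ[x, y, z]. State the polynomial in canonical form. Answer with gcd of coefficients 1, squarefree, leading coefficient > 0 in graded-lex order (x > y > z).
3*x^2 + 3*y^2 + 2*z^2 - 2

First, the degree is 2 — a closed, bounded, convex surface; a quadric.
Then, by symmetry, every cross-section ⟂ z is a circle, so x, y appear only via x² + y²; it's symmetric under z → −z, forcing even powers of z.
Next, from the visible intercepts: a circular section at z = 0 has radius between 0 and 1; among the integer gridlines, it crosses the z-axis at z ∈ {-1, 1}.
Finally, putting this together gives p.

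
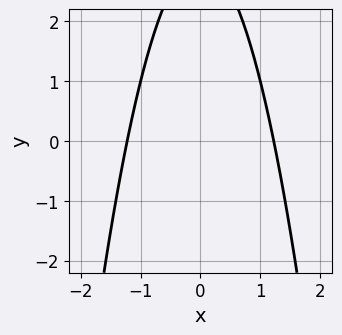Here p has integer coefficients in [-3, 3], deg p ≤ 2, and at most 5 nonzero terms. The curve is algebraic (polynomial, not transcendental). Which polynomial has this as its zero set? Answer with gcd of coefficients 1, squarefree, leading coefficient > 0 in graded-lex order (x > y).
2*x^2 + y - 3

(a) Degree: the shape is more complex than any degree-1 curve, so deg p = 2.
(b) Symmetries: mirror symmetry x ↦ −x ⇒ only even powers of x.
(c) Checking where it meets the axes: it misses every integer gridline on the y-axis.
(d) Matching integer coefficients to the picture gives p.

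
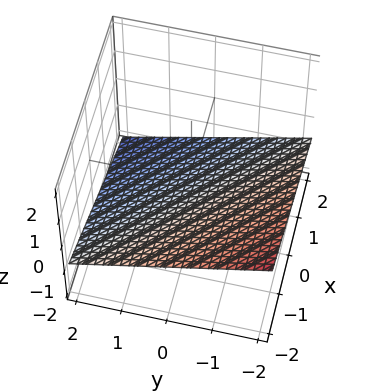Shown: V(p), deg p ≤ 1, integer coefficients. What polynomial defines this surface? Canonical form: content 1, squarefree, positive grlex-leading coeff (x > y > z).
The degree is 1 — the surface is flat (a plane).
From the visible intercepts: one y-axis crossing is at y = -2; it meets the x-axis at x = -2 (among the integer gridlines).
Solving for integer coefficients yields p as stated.

x + y + 3*z + 2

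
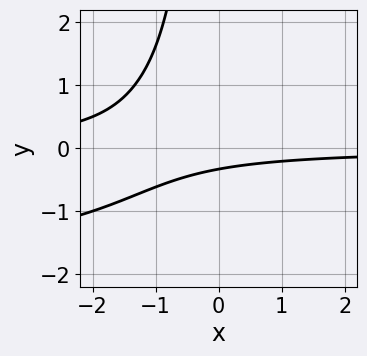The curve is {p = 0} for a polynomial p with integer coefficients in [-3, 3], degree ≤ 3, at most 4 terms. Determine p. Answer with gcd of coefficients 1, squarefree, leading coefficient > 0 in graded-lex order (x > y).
(a) deg p = 3.
(b) From the axis intercepts and sections: it misses every integer gridline on the x-axis.
(c) Putting this together gives p.

x*y^2 + 2*x*y + 3*y + 1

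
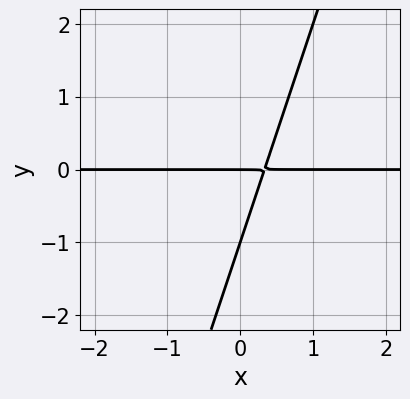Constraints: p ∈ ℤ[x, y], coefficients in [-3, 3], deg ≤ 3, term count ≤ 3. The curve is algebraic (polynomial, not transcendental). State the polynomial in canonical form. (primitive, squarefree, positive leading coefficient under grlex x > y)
3*x*y - y^2 - y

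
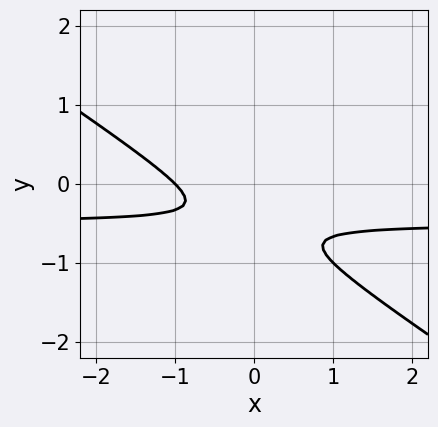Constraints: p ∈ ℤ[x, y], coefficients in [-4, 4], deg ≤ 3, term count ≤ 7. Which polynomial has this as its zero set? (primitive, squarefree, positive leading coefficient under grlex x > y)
Degree: the shape is more complex than any degree-1 curve, so deg p = 2.
Observable constraints: the curve avoids every integer y-axis point in the box; it crosses the x-axis at the gridline x = -1.
These observations pin down the coefficients.

2*x*y + 3*y^2 + x + 3*y + 1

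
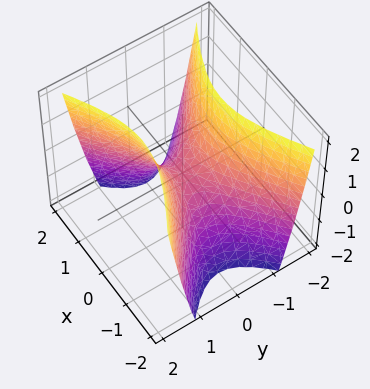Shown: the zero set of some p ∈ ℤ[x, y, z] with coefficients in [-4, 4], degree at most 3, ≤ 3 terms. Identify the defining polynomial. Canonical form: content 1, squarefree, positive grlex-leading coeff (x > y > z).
1. Degree: a hyperbolic paraboloid; a quadric, so deg p = 2.
2. Symmetries: the y ↦ −y reflection is a symmetry, so y appears only in even powers; it's symmetric under x → −x, forcing even powers of x.
3. Observable constraints: it crosses the x-axis at the gridline x = 0; it crosses the y-axis at the gridline y = 0; one z-axis crossing is at z = 0.
4. Together with the visible shape, these determine p as stated.

x^2 - 2*y^2 + z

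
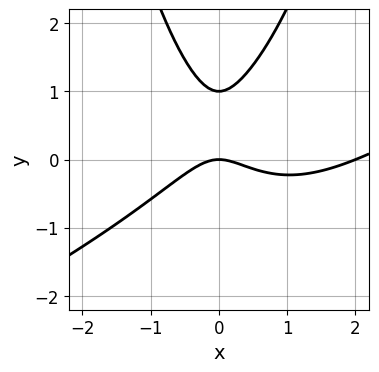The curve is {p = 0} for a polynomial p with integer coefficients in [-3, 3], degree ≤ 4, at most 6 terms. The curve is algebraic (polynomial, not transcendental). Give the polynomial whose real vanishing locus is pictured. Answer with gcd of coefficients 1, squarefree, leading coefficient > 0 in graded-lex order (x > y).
x^3 - 2*x^2*y - 2*x^2 + 2*y^2 - 2*y

First, degree: a generic line meets the curve in up to 3 points, so deg p = 3.
Then, checking where it meets the axes: among the integer gridlines, it crosses the x-axis at x ∈ {0, 2}; among the integer gridlines, it crosses the y-axis at y ∈ {0, 1}.
Finally, the integer polynomial consistent with all of this is the stated p.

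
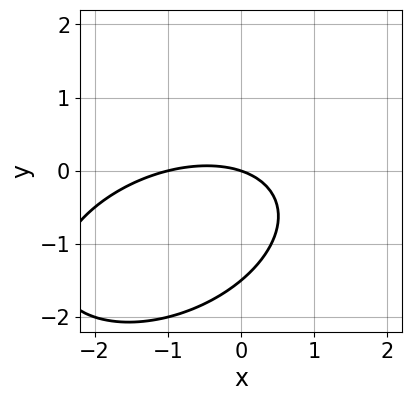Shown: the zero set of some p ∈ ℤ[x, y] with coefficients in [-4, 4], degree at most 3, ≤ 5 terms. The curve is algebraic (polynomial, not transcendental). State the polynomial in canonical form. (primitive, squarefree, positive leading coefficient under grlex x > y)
x^2 - x*y + 2*y^2 + x + 3*y

First, the degree is 2 — the shape is more complex than any degree-1 curve.
Next, against the integer gridlines: the x-axis gridline crossings are at x ∈ {-1, 0}; it meets the y-axis at y = 0 (among the integer gridlines).
Finally, these observations pin down the coefficients.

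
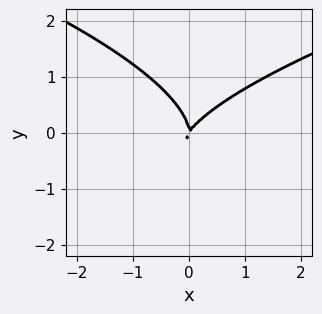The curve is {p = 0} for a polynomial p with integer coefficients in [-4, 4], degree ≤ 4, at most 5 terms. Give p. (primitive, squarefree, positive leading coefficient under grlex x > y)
3*y^3 - 3*x^2 + 2*x*y

1. deg p = 3. The shape is more complex than any degree-2 curve.
2. Observable constraints: one y-axis crossing is at y = 0; one x-axis crossing is at x = 0.
3. The integer polynomial consistent with all of this is the stated p.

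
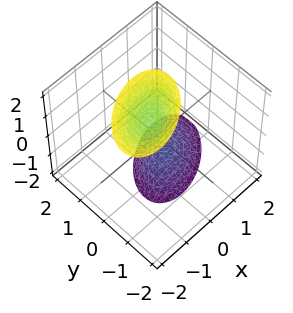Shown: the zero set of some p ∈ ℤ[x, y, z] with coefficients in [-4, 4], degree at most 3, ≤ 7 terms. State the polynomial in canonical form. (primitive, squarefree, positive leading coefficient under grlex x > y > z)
2*x^2 - 2*x*y + x*z + 3*y^2 - z^2 + 2

1. I count 2 distinct pieces.
2. Degree: a generic line meets the surface in up to 2 points, so deg p = 2.
3. Against the integer gridlines: it misses every integer gridline on the x-axis; the surface avoids every integer y-axis point in the box.
4. Fitting integer coefficients to these (and the overall shape) gives p.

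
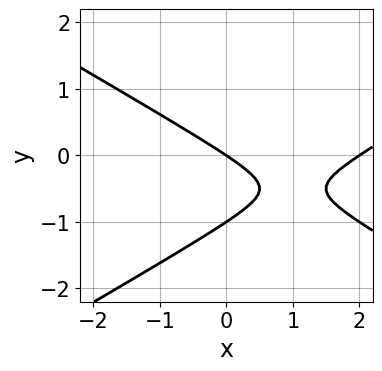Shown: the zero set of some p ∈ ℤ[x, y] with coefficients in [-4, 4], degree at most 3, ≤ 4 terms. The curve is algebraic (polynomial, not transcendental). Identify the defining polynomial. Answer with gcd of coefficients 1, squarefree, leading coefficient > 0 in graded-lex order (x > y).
x^2 - 3*y^2 - 2*x - 3*y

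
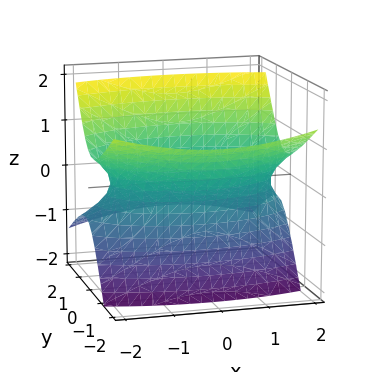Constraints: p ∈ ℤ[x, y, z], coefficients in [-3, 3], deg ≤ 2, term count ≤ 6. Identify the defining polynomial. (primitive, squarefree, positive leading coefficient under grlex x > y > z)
x^2 + 3*y^2 + 3*y*z - 3*z^2 - 3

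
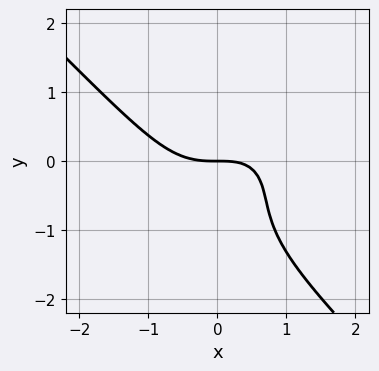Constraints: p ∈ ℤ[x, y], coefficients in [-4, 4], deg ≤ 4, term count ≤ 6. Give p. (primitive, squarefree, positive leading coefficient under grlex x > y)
2*x^3 + 2*y^3 - x*y + 3*y^2 + 3*y

(a) Degree: no degree-2 curve has this shape, so deg p = 3.
(b) Against the integer gridlines: one x-axis crossing is at x = 0; one y-axis crossing is at y = 0.
(c) The integer polynomial consistent with all of this is the stated p.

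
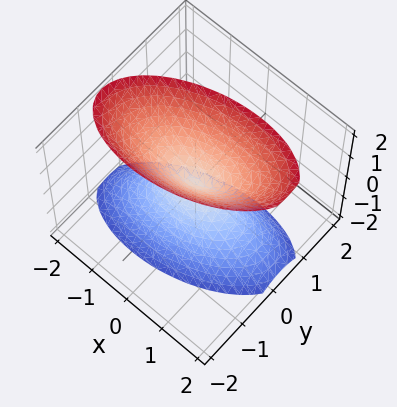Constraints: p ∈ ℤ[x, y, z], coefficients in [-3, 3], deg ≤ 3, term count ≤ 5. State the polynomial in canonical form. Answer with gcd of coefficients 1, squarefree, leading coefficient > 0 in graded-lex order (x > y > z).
1. There are 2 components. Treating them together as one polynomial.
2. Degree: the shape is more complex than any degree-1 surface, so deg p = 2.
3. Observable constraints: it crosses the x-axis at the gridline x = 0; it crosses the z-axis at the gridline z = 0; one y-axis crossing is at y = 0.
4. Fitting integer coefficients to these (and the overall shape) gives p.

x^2 - x*y + 3*y^2 - z^2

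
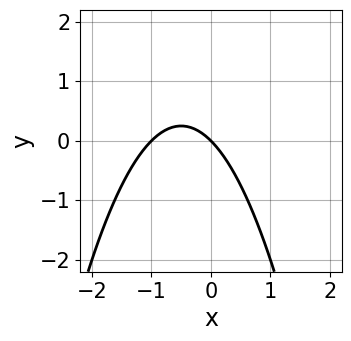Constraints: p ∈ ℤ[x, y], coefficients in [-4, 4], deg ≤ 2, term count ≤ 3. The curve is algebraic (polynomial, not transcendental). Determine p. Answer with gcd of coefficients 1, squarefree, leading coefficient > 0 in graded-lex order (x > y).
(a) The degree is 2 — no degree-1 curve has this shape.
(b) From the visible intercepts: among the integer gridlines, it crosses the x-axis at x ∈ {-1, 0}; it meets the y-axis at y = 0 (among the integer gridlines).
(c) Putting this together gives p.

x^2 + x + y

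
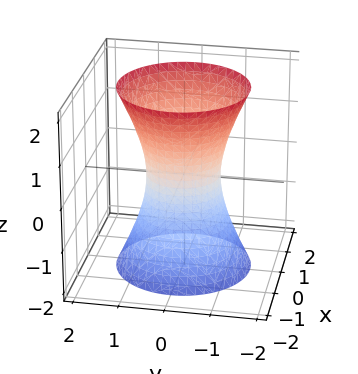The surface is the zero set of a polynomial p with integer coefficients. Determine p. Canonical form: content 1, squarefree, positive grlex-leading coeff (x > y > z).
First, degree: an hourglass — one-sheet hyperboloid; a quadric, so deg p = 2.
Next, by symmetry, every cross-section ⟂ z is a circle, so x, y appear only via x² + y²; it's symmetric under z → −z, forcing even powers of z.
Then, checking where it meets the axes: a circular section at z = -2 has radius between 1 and 2; it misses every integer gridline on the z-axis.
Finally, assembling these constraints gives the stated polynomial.

3*x^2 + 3*y^2 - z^2 - 2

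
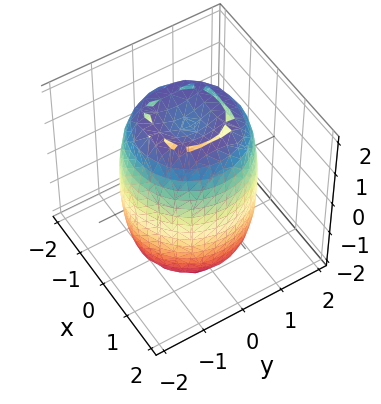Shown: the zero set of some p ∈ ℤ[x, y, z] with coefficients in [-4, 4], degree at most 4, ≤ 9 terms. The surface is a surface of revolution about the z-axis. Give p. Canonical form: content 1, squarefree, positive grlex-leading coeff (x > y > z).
First, degree: no degree-3 surface has this shape, so deg p = 4.
Then, by symmetry, the surface is invariant under rotation about z: p = q(x² + y², z).
Then, from the visible intercepts: a circular section at z = 2 has radius between 0 and 1.
Finally, assembling these constraints gives the stated polynomial.

2*x^4 + 4*x^2*y^2 + 2*y^4 - 3*x^2 - 3*y^2 + z^2 - 3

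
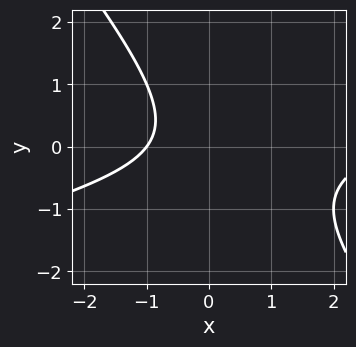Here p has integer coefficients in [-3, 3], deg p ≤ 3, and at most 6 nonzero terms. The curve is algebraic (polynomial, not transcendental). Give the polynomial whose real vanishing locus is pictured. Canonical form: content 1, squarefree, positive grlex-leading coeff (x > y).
x^2 - 3*x*y - 3*y^2 - 2*x - 3

1. deg p = 2. A generic line meets the curve in up to 2 points.
2. Against the integer gridlines: one x-axis crossing is at x = -1; it misses every integer gridline on the y-axis.
3. Fitting integer coefficients to these (and the overall shape) gives p.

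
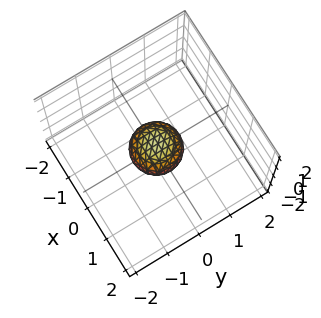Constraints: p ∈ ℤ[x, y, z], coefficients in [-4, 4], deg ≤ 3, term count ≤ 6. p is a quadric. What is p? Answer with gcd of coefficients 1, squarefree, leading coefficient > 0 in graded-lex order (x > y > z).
2*x^2 + 2*y^2 + 3*z^2 - 1

deg p = 2.
Symmetries: it's symmetric under z → −z, forcing even powers of z; every cross-section ⟂ z is a circle, so x, y appear only via x² + y².
From the axis intercepts and sections: a circular section at z = 0 has radius between 0 and 1.
Fitting integer coefficients to these (and the overall shape) gives p.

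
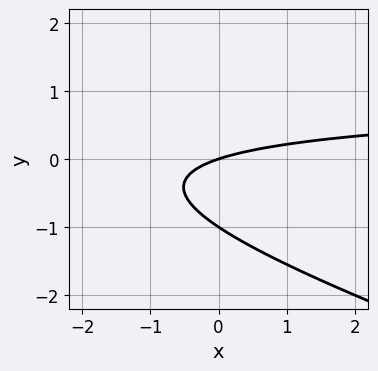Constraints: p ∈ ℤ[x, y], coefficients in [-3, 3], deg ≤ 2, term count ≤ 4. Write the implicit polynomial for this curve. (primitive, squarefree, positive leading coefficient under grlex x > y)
1. Degree: a generic line meets the curve in up to 2 points, so deg p = 2.
2. From the visible intercepts: among the integer gridlines, it crosses the y-axis at y ∈ {-1, 0}; one x-axis crossing is at x = 0.
3. Solving for integer coefficients yields p as stated.

x*y + 3*y^2 - x + 3*y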